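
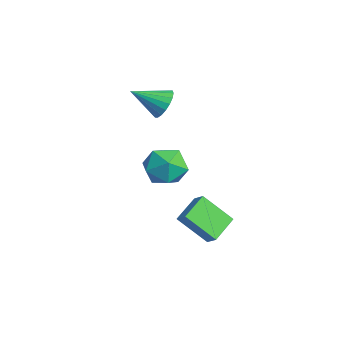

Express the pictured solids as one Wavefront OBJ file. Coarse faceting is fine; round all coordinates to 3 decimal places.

v -0.716 1.809 -2.381
v -0.106 2.045 -1.871
v -0.009 3.131 -3.837
v 0.602 3.367 -3.326
v 0.258 0.613 -2.994
v 0.869 0.849 -2.483
v 0.966 1.935 -4.449
v 1.576 2.171 -3.939
v -3.762 1.187 2.713
v -2.842 1.015 2.808
v -4.158 -0.407 3.667
v -2.93 1.241 3.149
v -3.183 1.456 3.404
v -3.55 1.618 3.521
v -3.96 1.695 3.479
v -4.329 1.671 3.285
v -4.587 1.551 2.978
v -4.681 1.359 2.618
v -4.593 1.134 2.277
v -4.34 0.918 2.023
v -3.973 0.757 1.905
v -3.564 0.68 1.947
v -3.194 0.704 2.141
v -2.936 0.824 2.448
v 0.385 0.973 1.035
v 1.595 0.787 1.235
v 0.065 -1.007 1.125
v 1.275 -1.193 1.325
v 0.578 -0.653 2.197
v 0.776 0.571 2.142
v 0.884 -0.791 0.218
v 1.082 0.433 0.163
v 1.904 -0.304 0.73
v 1.715 -0.218 1.954
v -0.055 -0.002 0.406
v -0.244 0.084 1.63
f 2 4 1
f 5 2 1
f 1 4 3
f 3 5 1
f 2 8 4
f 6 2 5
f 6 8 2
f 4 8 3
f 7 5 3
f 3 8 7
f 7 6 5
f 8 6 7
f 10 9 12
f 10 12 11
f 12 9 13
f 12 13 11
f 13 9 14
f 13 14 11
f 14 9 15
f 14 15 11
f 15 9 16
f 15 16 11
f 16 9 17
f 16 17 11
f 17 9 18
f 17 18 11
f 18 9 19
f 18 19 11
f 19 9 20
f 19 20 11
f 20 9 21
f 20 21 11
f 21 9 22
f 21 22 11
f 22 9 23
f 22 23 11
f 23 9 24
f 23 24 11
f 24 9 10
f 24 10 11
f 25 36 30
f 25 30 26
f 25 26 32
f 25 32 35
f 25 35 36
f 26 30 34
f 30 36 29
f 36 35 27
f 35 32 31
f 32 26 33
f 28 34 29
f 28 29 27
f 28 27 31
f 28 31 33
f 28 33 34
f 29 34 30
f 27 29 36
f 31 27 35
f 33 31 32
f 34 33 26



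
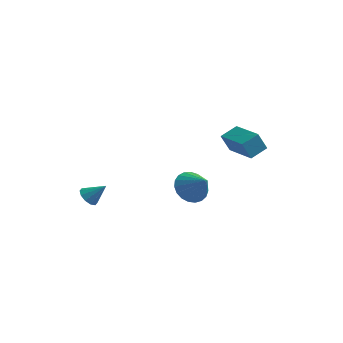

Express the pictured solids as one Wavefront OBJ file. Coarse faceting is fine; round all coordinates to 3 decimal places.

v -4.021 -0.513 -1.12
v -3.646 -0.708 -1.456
v -3.279 -0.327 -0.4
v -3.674 -0.38 -1.512
v -3.834 -0.103 -1.418
v -4.066 0.018 -1.21
v -4.28 -0.064 -0.968
v -4.396 -0.318 -0.784
v -4.368 -0.645 -0.728
v -4.207 -0.923 -0.822
v -3.976 -1.043 -1.03
v -3.761 -0.961 -1.272
v 1.053 3.607 0.393
v 0.678 3.451 1.285
v 1.564 4.307 0.729
v 1.189 4.152 1.622
v 2.331 2.508 0.738
v 1.956 2.353 1.631
v 2.842 3.209 1.075
v 2.467 3.053 1.967
v -0.111 1.717 -1.097
v 0.23 1.219 -1.709
v 0.771 1.223 -0.203
v 0.426 1.516 -1.738
v 0.529 1.849 -1.656
v 0.522 2.158 -1.477
v 0.405 2.392 -1.233
v 0.199 2.509 -0.965
v -0.061 2.489 -0.72
v -0.329 2.335 -0.54
v -0.56 2.075 -0.457
v -0.713 1.753 -0.484
v -0.762 1.425 -0.617
v -0.698 1.147 -0.833
v -0.533 0.968 -1.095
v -0.295 0.919 -1.357
v -0.025 1.007 -1.575
f 2 1 4
f 2 4 3
f 4 1 5
f 4 5 3
f 5 1 6
f 5 6 3
f 6 1 7
f 6 7 3
f 7 1 8
f 7 8 3
f 8 1 9
f 8 9 3
f 9 1 10
f 9 10 3
f 10 1 11
f 10 11 3
f 11 1 12
f 11 12 3
f 12 1 2
f 12 2 3
f 14 16 13
f 17 14 13
f 13 16 15
f 15 17 13
f 14 20 16
f 18 14 17
f 18 20 14
f 16 20 15
f 19 17 15
f 15 20 19
f 19 18 17
f 20 18 19
f 22 21 24
f 22 24 23
f 24 21 25
f 24 25 23
f 25 21 26
f 25 26 23
f 26 21 27
f 26 27 23
f 27 21 28
f 27 28 23
f 28 21 29
f 28 29 23
f 29 21 30
f 29 30 23
f 30 21 31
f 30 31 23
f 31 21 32
f 31 32 23
f 32 21 33
f 32 33 23
f 33 21 34
f 33 34 23
f 34 21 35
f 34 35 23
f 35 21 36
f 35 36 23
f 36 21 37
f 36 37 23
f 37 21 22
f 37 22 23



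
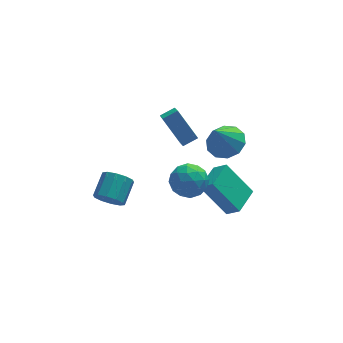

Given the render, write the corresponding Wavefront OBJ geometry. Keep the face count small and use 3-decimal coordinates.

v -1.513 -3.684 0.74
v -1.001 -3.077 0.117
v -0.379 -4.843 0.543
v 0.133 -4.236 -0.08
v 0.077 -4.018 0.904
v -0.624 -3.302 1.026
v -0.756 -4.618 -0.366
v -1.457 -3.902 -0.244
v -0.533 -3.654 -0.566
v -0.018 -3.284 0.219
v -1.362 -4.636 0.441
v -0.847 -4.266 1.226
v -1.356 -3.279 0.446
v -0.024 -4.641 0.214
v -0.056 -4.513 0.793
v 0.245 -4.156 0.426
v -1.135 -3.411 0.98
v -0.834 -3.054 0.614
v -0.2 -3.608 1.076
v -0.546 -4.866 0.046
v -0.245 -4.509 -0.32
v -1.625 -3.764 0.234
v -1.324 -3.407 -0.133
v -1.18 -4.312 -0.416
v -0.781 -3.261 -0.322
v -0.114 -3.942 -0.438
v -0.637 -4.167 -0.606
v -1.049 -3.746 -0.534
v -0.478 -3.043 0.139
v 0.189 -3.725 0.023
v 0.156 -3.597 0.602
v -0.256 -3.176 0.674
v -0.203 -3.383 -0.262
v -1.569 -4.195 0.637
v -0.902 -4.877 0.521
v -1.124 -4.744 -0.014
v -1.536 -4.323 0.058
v -1.266 -3.978 1.098
v -0.599 -4.659 0.982
v -0.331 -4.174 1.194
v -0.743 -3.753 1.266
v -1.177 -4.537 0.922
v 2.393 1.868 -2.817
v 3.29 1.323 -2.61
v 1.687 1.312 -1.223
v 3.361 1.933 -2.365
v 3.062 2.519 -2.294
v 2.508 2.856 -2.422
v 1.909 2.815 -2.701
v 1.496 2.413 -3.024
v 1.425 1.803 -3.269
v 1.724 1.217 -3.34
v 2.279 0.88 -3.212
v 2.877 0.921 -2.933
v -4.096 -1.052 -3.53
v -3.361 -1.319 -3.808
v -2.709 -0.256 -3.109
v -3.444 0.012 -2.83
v -3.546 -0.982 -4.148
v -2.894 0.081 -3.448
v -3.941 -0.672 -4.251
v -3.289 0.392 -3.552
v -4.396 -0.507 -4.079
v -3.744 0.557 -3.38
v -4.735 -0.55 -3.697
v -4.083 0.514 -2.998
v -4.831 -0.784 -3.251
v -4.179 0.279 -2.552
v -4.646 -1.121 -2.912
v -3.994 -0.058 -2.212
v -4.251 -1.432 -2.808
v -3.599 -0.368 -2.109
v -3.796 -1.597 -2.98
v -3.144 -0.533 -2.281
v -3.457 -1.554 -3.362
v -2.805 -0.49 -2.663
v -0.961 2.032 -0.182
v -0.987 1.088 0.44
v -0.175 2.222 0.139
v -0.201 1.278 0.761
v -0.139 1.062 -1.621
v -0.165 0.118 -0.999
v 0.647 1.252 -1.3
v 0.621 0.308 -0.678
v 1.924 -3.446 -3.182
v 0.73 -2.69 -1.509
v 1.381 -2.996 -3.773
v 0.186 -2.24 -2.1
v 2.894 -2.14 -3.08
v 1.699 -1.384 -1.407
v 2.35 -1.69 -3.671
v 1.156 -0.934 -1.998
f 1 38 17
f 38 12 41
f 17 41 6
f 38 41 17
f 1 17 13
f 17 6 18
f 13 18 2
f 17 18 13
f 1 13 22
f 13 2 23
f 22 23 8
f 13 23 22
f 1 22 34
f 22 8 37
f 34 37 11
f 22 37 34
f 1 34 38
f 34 11 42
f 38 42 12
f 34 42 38
f 2 18 29
f 18 6 32
f 29 32 10
f 18 32 29
f 6 41 19
f 41 12 40
f 19 40 5
f 41 40 19
f 12 42 39
f 42 11 35
f 39 35 3
f 42 35 39
f 11 37 36
f 37 8 24
f 36 24 7
f 37 24 36
f 8 23 28
f 23 2 25
f 28 25 9
f 23 25 28
f 4 30 16
f 30 10 31
f 16 31 5
f 30 31 16
f 4 16 14
f 16 5 15
f 14 15 3
f 16 15 14
f 4 14 21
f 14 3 20
f 21 20 7
f 14 20 21
f 4 21 26
f 21 7 27
f 26 27 9
f 21 27 26
f 4 26 30
f 26 9 33
f 30 33 10
f 26 33 30
f 5 31 19
f 31 10 32
f 19 32 6
f 31 32 19
f 3 15 39
f 15 5 40
f 39 40 12
f 15 40 39
f 7 20 36
f 20 3 35
f 36 35 11
f 20 35 36
f 9 27 28
f 27 7 24
f 28 24 8
f 27 24 28
f 10 33 29
f 33 9 25
f 29 25 2
f 33 25 29
f 44 43 46
f 44 46 45
f 46 43 47
f 46 47 45
f 47 43 48
f 47 48 45
f 48 43 49
f 48 49 45
f 49 43 50
f 49 50 45
f 50 43 51
f 50 51 45
f 51 43 52
f 51 52 45
f 52 43 53
f 52 53 45
f 53 43 54
f 53 54 45
f 54 43 44
f 54 44 45
f 56 55 59
f 56 59 57
f 57 59 60
f 57 60 58
f 59 55 61
f 59 61 60
f 60 61 62
f 60 62 58
f 61 55 63
f 61 63 62
f 62 63 64
f 62 64 58
f 63 55 65
f 63 65 64
f 64 65 66
f 64 66 58
f 65 55 67
f 65 67 66
f 66 67 68
f 66 68 58
f 67 55 69
f 67 69 68
f 68 69 70
f 68 70 58
f 69 55 71
f 69 71 70
f 70 71 72
f 70 72 58
f 71 55 73
f 71 73 72
f 72 73 74
f 72 74 58
f 73 55 75
f 73 75 74
f 74 75 76
f 74 76 58
f 75 55 56
f 75 56 76
f 76 56 57
f 76 57 58
f 78 80 77
f 81 78 77
f 77 80 79
f 79 81 77
f 78 84 80
f 82 78 81
f 82 84 78
f 80 84 79
f 83 81 79
f 79 84 83
f 83 82 81
f 84 82 83
f 86 88 85
f 89 86 85
f 85 88 87
f 87 89 85
f 86 92 88
f 90 86 89
f 90 92 86
f 88 92 87
f 91 89 87
f 87 92 91
f 91 90 89
f 92 90 91



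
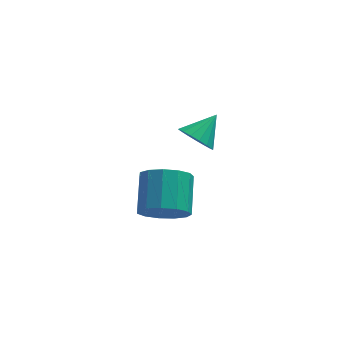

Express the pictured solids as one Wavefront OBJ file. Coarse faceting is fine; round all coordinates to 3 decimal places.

v -2.612 -0.389 -3.719
v -1.946 -0.168 -4.124
v -1.862 0.97 -3.366
v -2.528 0.749 -2.961
v -2.299 0.009 -4.351
v -2.216 1.147 -3.593
v -2.752 0.06 -4.378
v -2.668 1.198 -3.62
v -3.16 -0.031 -4.196
v -3.077 1.107 -3.438
v -3.394 -0.236 -3.862
v -3.311 0.902 -3.104
v -3.38 -0.49 -3.483
v -3.297 0.648 -2.725
v -3.122 -0.712 -3.179
v -3.038 0.427 -2.421
v -2.702 -0.831 -3.046
v -2.618 0.307 -2.288
v -2.253 -0.81 -3.127
v -2.17 0.329 -2.369
v -1.918 -0.655 -3.396
v -1.835 0.483 -2.638
v -1.804 -0.416 -3.767
v -1.72 0.722 -3.009
v -1.715 -0.582 -0.144
v -1.296 -0.558 -0.587
v -1.105 -0.018 0.464
v -1.463 -0.324 -0.636
v -1.688 -0.149 -0.573
v -1.92 -0.073 -0.411
v -2.104 -0.114 -0.188
v -2.199 -0.262 0.044
v -2.183 -0.484 0.234
v -2.06 -0.728 0.337
v -1.858 -0.938 0.33
v -1.624 -1.067 0.214
v -1.41 -1.085 0.016
v -1.266 -0.988 -0.219
v -1.225 -0.797 -0.436
f 2 1 5
f 2 5 3
f 3 5 6
f 3 6 4
f 5 1 7
f 5 7 6
f 6 7 8
f 6 8 4
f 7 1 9
f 7 9 8
f 8 9 10
f 8 10 4
f 9 1 11
f 9 11 10
f 10 11 12
f 10 12 4
f 11 1 13
f 11 13 12
f 12 13 14
f 12 14 4
f 13 1 15
f 13 15 14
f 14 15 16
f 14 16 4
f 15 1 17
f 15 17 16
f 16 17 18
f 16 18 4
f 17 1 19
f 17 19 18
f 18 19 20
f 18 20 4
f 19 1 21
f 19 21 20
f 20 21 22
f 20 22 4
f 21 1 23
f 21 23 22
f 22 23 24
f 22 24 4
f 23 1 2
f 23 2 24
f 24 2 3
f 24 3 4
f 26 25 28
f 26 28 27
f 28 25 29
f 28 29 27
f 29 25 30
f 29 30 27
f 30 25 31
f 30 31 27
f 31 25 32
f 31 32 27
f 32 25 33
f 32 33 27
f 33 25 34
f 33 34 27
f 34 25 35
f 34 35 27
f 35 25 36
f 35 36 27
f 36 25 37
f 36 37 27
f 37 25 38
f 37 38 27
f 38 25 39
f 38 39 27
f 39 25 26
f 39 26 27



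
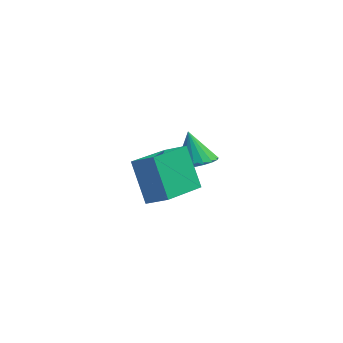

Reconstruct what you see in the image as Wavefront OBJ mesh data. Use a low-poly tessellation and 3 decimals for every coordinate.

v -3.553 -4.947 2.429
v -4.147 -3.763 3.82
v -4.403 -4.613 1.781
v -4.998 -3.429 3.172
v -2.362 -3.431 1.648
v -2.957 -2.247 3.039
v -3.213 -3.097 1
v -3.807 -1.913 2.391
v -2.615 0.703 -1.077
v -2.166 1.407 -1.412
v -3.005 1.537 0.157
v -2.534 1.457 -1.562
v -2.918 1.357 -1.615
v -3.243 1.128 -1.563
v -3.442 0.814 -1.414
v -3.479 0.479 -1.198
v -3.344 0.188 -0.959
v -3.065 -0.002 -0.742
v -2.696 -0.052 -0.593
v -2.312 0.048 -0.539
v -1.988 0.277 -0.592
v -1.788 0.591 -0.74
v -1.752 0.926 -0.956
v -1.887 1.218 -1.196
f 2 4 1
f 5 2 1
f 1 4 3
f 3 5 1
f 2 8 4
f 6 2 5
f 6 8 2
f 4 8 3
f 7 5 3
f 3 8 7
f 7 6 5
f 8 6 7
f 10 9 12
f 10 12 11
f 12 9 13
f 12 13 11
f 13 9 14
f 13 14 11
f 14 9 15
f 14 15 11
f 15 9 16
f 15 16 11
f 16 9 17
f 16 17 11
f 17 9 18
f 17 18 11
f 18 9 19
f 18 19 11
f 19 9 20
f 19 20 11
f 20 9 21
f 20 21 11
f 21 9 22
f 21 22 11
f 22 9 23
f 22 23 11
f 23 9 24
f 23 24 11
f 24 9 10
f 24 10 11



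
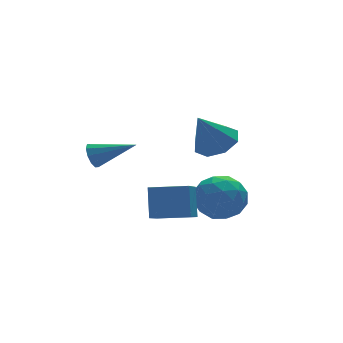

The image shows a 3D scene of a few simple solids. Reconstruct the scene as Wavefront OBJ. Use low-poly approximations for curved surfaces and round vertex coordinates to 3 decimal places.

v 0.377 0.481 2.212
v 1.088 1.094 2.661
v -0.537 0.359 3.828
v 0.482 1.507 2.35
v -0.184 1.318 1.958
v -0.522 0.64 1.715
v -0.333 -0.132 1.764
v 0.272 -0.544 2.075
v 0.939 -0.356 2.467
v 1.277 0.322 2.71
v 0.617 1.676 -1.59
v 1.658 1.128 -1.23
v -0.398 0.012 -1.19
v 0.643 -0.536 -0.83
v 0.162 0.374 -0.156
v 0.79 1.402 -0.403
v 0.47 -0.262 -2.017
v 1.098 0.766 -2.264
v 1.567 -0.07 -1.494
v 1.377 0.323 -0.344
v -0.117 0.817 -2.076
v -0.307 1.21 -0.926
v 1.227 1.548 -1.445
v 0.033 -0.408 -0.975
v -0.25 0.127 -0.578
v 0.362 -0.196 -0.367
v 0.716 1.71 -0.959
v 1.328 1.387 -0.748
v 0.449 0.944 -0.116
v -0.068 -0.247 -1.672
v 0.544 -0.57 -1.461
v 0.898 1.336 -2.053
v 1.51 1.013 -1.842
v 0.811 0.196 -2.304
v 1.785 0.522 -1.389
v 1.188 -0.457 -1.153
v 1.087 -0.296 -1.851
v 1.456 0.309 -1.996
v 1.673 0.753 -0.713
v 1.076 -0.226 -0.477
v 0.794 0.309 -0.081
v 1.163 0.914 -0.227
v 1.62 0.048 -0.868
v 0.184 1.366 -1.943
v -0.413 0.387 -1.707
v 0.097 0.226 -2.193
v 0.466 0.831 -2.339
v 0.072 1.597 -1.267
v -0.525 0.618 -1.031
v -0.196 0.831 -0.424
v 0.173 1.436 -0.569
v -0.36 1.092 -1.552
v -3.667 3.985 0.599
v -3.316 4.118 0.044
v -2.093 3.015 1.361
v -3.254 4.428 0.311
v -3.35 4.569 0.689
v -3.567 4.487 1.032
v -3.822 4.213 1.209
v -4.018 3.852 1.153
v -4.079 3.542 0.886
v -3.983 3.402 0.508
v -3.766 3.484 0.166
v -3.511 3.758 -0.012
v -2.655 -0.278 -1.223
v -3.517 -1.454 -0.368
v -2.378 0.469 0.083
v -3.241 -0.707 0.938
v -1.259 -1.153 -1.018
v -2.122 -2.329 -0.163
v -0.983 -0.406 0.288
v -1.845 -1.582 1.143
f 2 1 4
f 2 4 3
f 4 1 5
f 4 5 3
f 5 1 6
f 5 6 3
f 6 1 7
f 6 7 3
f 7 1 8
f 7 8 3
f 8 1 9
f 8 9 3
f 9 1 10
f 9 10 3
f 10 1 2
f 10 2 3
f 11 48 27
f 48 22 51
f 27 51 16
f 48 51 27
f 11 27 23
f 27 16 28
f 23 28 12
f 27 28 23
f 11 23 32
f 23 12 33
f 32 33 18
f 23 33 32
f 11 32 44
f 32 18 47
f 44 47 21
f 32 47 44
f 11 44 48
f 44 21 52
f 48 52 22
f 44 52 48
f 12 28 39
f 28 16 42
f 39 42 20
f 28 42 39
f 16 51 29
f 51 22 50
f 29 50 15
f 51 50 29
f 22 52 49
f 52 21 45
f 49 45 13
f 52 45 49
f 21 47 46
f 47 18 34
f 46 34 17
f 47 34 46
f 18 33 38
f 33 12 35
f 38 35 19
f 33 35 38
f 14 40 26
f 40 20 41
f 26 41 15
f 40 41 26
f 14 26 24
f 26 15 25
f 24 25 13
f 26 25 24
f 14 24 31
f 24 13 30
f 31 30 17
f 24 30 31
f 14 31 36
f 31 17 37
f 36 37 19
f 31 37 36
f 14 36 40
f 36 19 43
f 40 43 20
f 36 43 40
f 15 41 29
f 41 20 42
f 29 42 16
f 41 42 29
f 13 25 49
f 25 15 50
f 49 50 22
f 25 50 49
f 17 30 46
f 30 13 45
f 46 45 21
f 30 45 46
f 19 37 38
f 37 17 34
f 38 34 18
f 37 34 38
f 20 43 39
f 43 19 35
f 39 35 12
f 43 35 39
f 54 53 56
f 54 56 55
f 56 53 57
f 56 57 55
f 57 53 58
f 57 58 55
f 58 53 59
f 58 59 55
f 59 53 60
f 59 60 55
f 60 53 61
f 60 61 55
f 61 53 62
f 61 62 55
f 62 53 63
f 62 63 55
f 63 53 64
f 63 64 55
f 64 53 54
f 64 54 55
f 66 68 65
f 69 66 65
f 65 68 67
f 67 69 65
f 66 72 68
f 70 66 69
f 70 72 66
f 68 72 67
f 71 69 67
f 67 72 71
f 71 70 69
f 72 70 71



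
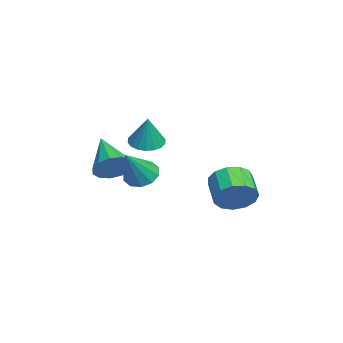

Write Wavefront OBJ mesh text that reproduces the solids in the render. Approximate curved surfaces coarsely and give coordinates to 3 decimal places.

v -1.152 3.816 -2.277
v -0.71 3.145 -1.649
v -1.966 2.894 -1.034
v -2.408 3.564 -1.663
v -0.684 3.655 -1.386
v -1.939 3.404 -0.771
v -0.806 4.217 -1.406
v -2.061 3.965 -0.791
v -1.038 4.651 -1.702
v -2.293 4.399 -1.088
v -1.307 4.819 -2.182
v -2.562 4.568 -1.567
v -1.526 4.67 -2.691
v -2.781 4.418 -2.077
v -1.627 4.249 -3.069
v -2.882 3.997 -2.455
v -1.577 3.69 -3.196
v -2.832 3.439 -2.582
v -1.392 3.172 -3.031
v -2.648 2.92 -2.416
v -1.132 2.858 -2.627
v -2.387 2.606 -2.012
v -0.877 2.848 -2.111
v -2.132 2.596 -1.497
v 0.444 -0.24 -0.209
v 1.116 -0.21 -0.696
v 1.616 -0.86 1.369
v 1.061 0.249 -0.474
v 0.77 0.522 -0.151
v 0.355 0.503 0.15
v -0.026 0.201 0.314
v -0.227 -0.269 0.278
v -0.172 -0.729 0.057
v 0.119 -1.001 -0.266
v 0.534 -0.983 -0.567
v 0.915 -0.681 -0.731
v -1.003 -1.513 -0.452
v -0.478 -2.092 0.071
v -2.757 -2.127 0.632
v -0.485 -1.627 0.324
v -0.656 -1.126 0.331
v -0.937 -0.748 0.09
v -1.24 -0.612 -0.324
v -1.467 -0.763 -0.777
v -1.548 -1.152 -1.128
v -1.455 -1.656 -1.263
v -1.219 -2.114 -1.141
v -0.915 -2.382 -0.8
v -0.639 -2.373 -0.348
v -0.848 -0.047 1.23
v -0.371 0.588 1.025
v -0.292 0.027 2.75
v -0.681 0.749 1.13
v -1.024 0.753 1.255
v -1.332 0.598 1.375
v -1.544 0.316 1.466
v -1.618 -0.039 1.511
v -1.54 -0.395 1.5
v -1.324 -0.682 1.435
v -1.014 -0.844 1.33
v -0.671 -0.848 1.205
v -0.364 -0.693 1.085
v -0.151 -0.411 0.994
v -0.077 -0.056 0.949
v -0.156 0.3 0.96
f 2 1 5
f 2 5 3
f 3 5 6
f 3 6 4
f 5 1 7
f 5 7 6
f 6 7 8
f 6 8 4
f 7 1 9
f 7 9 8
f 8 9 10
f 8 10 4
f 9 1 11
f 9 11 10
f 10 11 12
f 10 12 4
f 11 1 13
f 11 13 12
f 12 13 14
f 12 14 4
f 13 1 15
f 13 15 14
f 14 15 16
f 14 16 4
f 15 1 17
f 15 17 16
f 16 17 18
f 16 18 4
f 17 1 19
f 17 19 18
f 18 19 20
f 18 20 4
f 19 1 21
f 19 21 20
f 20 21 22
f 20 22 4
f 21 1 23
f 21 23 22
f 22 23 24
f 22 24 4
f 23 1 2
f 23 2 24
f 24 2 3
f 24 3 4
f 26 25 28
f 26 28 27
f 28 25 29
f 28 29 27
f 29 25 30
f 29 30 27
f 30 25 31
f 30 31 27
f 31 25 32
f 31 32 27
f 32 25 33
f 32 33 27
f 33 25 34
f 33 34 27
f 34 25 35
f 34 35 27
f 35 25 36
f 35 36 27
f 36 25 26
f 36 26 27
f 38 37 40
f 38 40 39
f 40 37 41
f 40 41 39
f 41 37 42
f 41 42 39
f 42 37 43
f 42 43 39
f 43 37 44
f 43 44 39
f 44 37 45
f 44 45 39
f 45 37 46
f 45 46 39
f 46 37 47
f 46 47 39
f 47 37 48
f 47 48 39
f 48 37 49
f 48 49 39
f 49 37 38
f 49 38 39
f 51 50 53
f 51 53 52
f 53 50 54
f 53 54 52
f 54 50 55
f 54 55 52
f 55 50 56
f 55 56 52
f 56 50 57
f 56 57 52
f 57 50 58
f 57 58 52
f 58 50 59
f 58 59 52
f 59 50 60
f 59 60 52
f 60 50 61
f 60 61 52
f 61 50 62
f 61 62 52
f 62 50 63
f 62 63 52
f 63 50 64
f 63 64 52
f 64 50 65
f 64 65 52
f 65 50 51
f 65 51 52



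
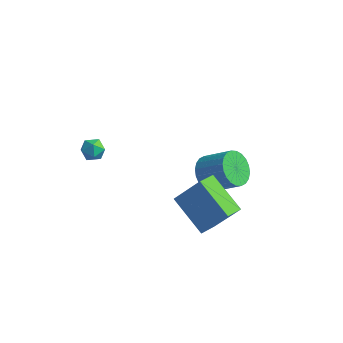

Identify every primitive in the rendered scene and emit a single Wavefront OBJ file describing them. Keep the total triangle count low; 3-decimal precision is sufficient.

v 0.361 2.99 -1.633
v 0.891 2.487 -2.271
v 2.229 2.646 -1.284
v 1.699 3.15 -0.647
v 0.941 2.84 -2.396
v 2.279 2.999 -1.409
v 0.903 3.217 -2.405
v 2.241 3.376 -1.418
v 0.783 3.559 -2.297
v 2.121 3.718 -1.31
v 0.598 3.814 -2.087
v 1.936 3.973 -1.101
v 0.377 3.944 -1.809
v 1.715 4.103 -0.822
v 0.154 3.929 -1.504
v 1.492 4.088 -0.517
v -0.038 3.771 -1.218
v 1.3 3.93 -0.232
v -0.169 3.494 -0.996
v 1.169 3.653 -0.009
v -0.219 3.141 -0.871
v 1.119 3.3 0.116
v -0.181 2.764 -0.862
v 1.157 2.923 0.125
v -0.061 2.422 -0.97
v 1.277 2.581 0.017
v 0.124 2.167 -1.179
v 1.462 2.326 -0.193
v 0.345 2.037 -1.458
v 1.683 2.196 -0.471
v 0.568 2.052 -1.763
v 1.906 2.211 -0.776
v 0.76 2.21 -2.048
v 2.098 2.369 -1.062
v 1.942 -0.664 -1.921
v 0.171 -0.013 -0.829
v 2.082 0.323 -2.282
v 0.311 0.973 -1.19
v 3.049 -0.253 -0.37
v 1.278 0.397 0.722
v 3.189 0.733 -0.731
v 1.418 1.384 0.361
v -4.295 0.278 0.955
v -3.658 0.312 0.822
v -4.182 -0.732 1.238
v -3.545 -0.698 1.105
v -3.789 -0.372 1.614
v -3.859 0.252 1.439
v -3.981 -0.672 0.621
v -4.051 -0.048 0.446
v -3.464 -0.275 0.615
v -3.345 -0.09 1.229
v -4.495 -0.33 0.831
v -4.376 -0.145 1.445
f 2 1 5
f 2 5 3
f 3 5 6
f 3 6 4
f 5 1 7
f 5 7 6
f 6 7 8
f 6 8 4
f 7 1 9
f 7 9 8
f 8 9 10
f 8 10 4
f 9 1 11
f 9 11 10
f 10 11 12
f 10 12 4
f 11 1 13
f 11 13 12
f 12 13 14
f 12 14 4
f 13 1 15
f 13 15 14
f 14 15 16
f 14 16 4
f 15 1 17
f 15 17 16
f 16 17 18
f 16 18 4
f 17 1 19
f 17 19 18
f 18 19 20
f 18 20 4
f 19 1 21
f 19 21 20
f 20 21 22
f 20 22 4
f 21 1 23
f 21 23 22
f 22 23 24
f 22 24 4
f 23 1 25
f 23 25 24
f 24 25 26
f 24 26 4
f 25 1 27
f 25 27 26
f 26 27 28
f 26 28 4
f 27 1 29
f 27 29 28
f 28 29 30
f 28 30 4
f 29 1 31
f 29 31 30
f 30 31 32
f 30 32 4
f 31 1 33
f 31 33 32
f 32 33 34
f 32 34 4
f 33 1 2
f 33 2 34
f 34 2 3
f 34 3 4
f 36 38 35
f 39 36 35
f 35 38 37
f 37 39 35
f 36 42 38
f 40 36 39
f 40 42 36
f 38 42 37
f 41 39 37
f 37 42 41
f 41 40 39
f 42 40 41
f 43 54 48
f 43 48 44
f 43 44 50
f 43 50 53
f 43 53 54
f 44 48 52
f 48 54 47
f 54 53 45
f 53 50 49
f 50 44 51
f 46 52 47
f 46 47 45
f 46 45 49
f 46 49 51
f 46 51 52
f 47 52 48
f 45 47 54
f 49 45 53
f 51 49 50
f 52 51 44



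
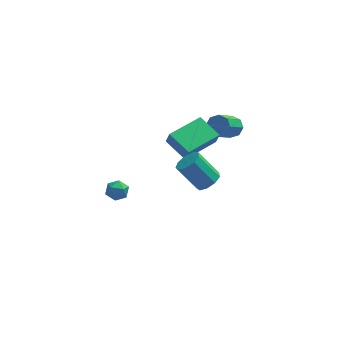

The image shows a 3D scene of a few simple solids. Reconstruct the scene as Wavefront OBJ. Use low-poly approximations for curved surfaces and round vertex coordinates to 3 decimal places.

v 0.492 -3.268 2.417
v 1.038 -3.386 2.871
v 0.034 -3.011 4.177
v -0.512 -2.892 3.723
v 1.034 -2.914 2.732
v 0.03 -2.538 4.038
v 0.777 -2.607 2.446
v -0.228 -2.232 3.752
v 0.386 -2.609 2.146
v -0.618 -2.234 3.452
v 0.045 -2.919 1.973
v -0.959 -2.544 3.279
v -0.087 -3.393 2.008
v -1.091 -3.017 3.314
v 0.052 -3.808 2.234
v -0.952 -3.432 3.54
v 0.397 -3.97 2.546
v -0.607 -3.594 3.852
v 0.787 -3.803 2.797
v -0.217 -3.428 4.104
v 2.092 4.062 -0.104
v 2.475 3.559 -0.353
v 1.691 2.354 0.875
v 1.308 2.858 1.124
v 2.706 3.809 0.04
v 1.923 2.605 1.268
v 2.578 4.208 0.349
v 1.794 3.004 1.577
v 2.164 4.521 0.393
v 1.381 3.317 1.62
v 1.709 4.566 0.145
v 0.925 3.361 1.373
v 1.477 4.315 -0.248
v 0.694 3.111 0.98
v 1.606 3.916 -0.557
v 0.822 2.712 0.671
v 2.019 3.603 -0.6
v 1.236 2.399 0.627
v -4.322 2.209 -3.713
v -3.869 2.499 -3.274
v -4.111 1.201 -3.266
v -3.658 1.491 -2.827
v -4.336 1.618 -2.759
v -4.467 2.241 -3.035
v -3.513 1.459 -3.505
v -3.644 2.082 -3.781
v -3.369 2.035 -3.146
v -3.878 2.133 -2.685
v -4.102 1.567 -3.855
v -4.611 1.665 -3.394
v -0.47 0.909 0.198
v -0.293 0.679 0.986
v -1.42 1.986 0.725
v -1.243 1.756 1.514
v 1.183 2.344 0.246
v 1.36 2.114 1.035
v 0.233 3.421 0.774
v 0.41 3.191 1.562
f 2 1 5
f 2 5 3
f 3 5 6
f 3 6 4
f 5 1 7
f 5 7 6
f 6 7 8
f 6 8 4
f 7 1 9
f 7 9 8
f 8 9 10
f 8 10 4
f 9 1 11
f 9 11 10
f 10 11 12
f 10 12 4
f 11 1 13
f 11 13 12
f 12 13 14
f 12 14 4
f 13 1 15
f 13 15 14
f 14 15 16
f 14 16 4
f 15 1 17
f 15 17 16
f 16 17 18
f 16 18 4
f 17 1 19
f 17 19 18
f 18 19 20
f 18 20 4
f 19 1 2
f 19 2 20
f 20 2 3
f 20 3 4
f 22 21 25
f 22 25 23
f 23 25 26
f 23 26 24
f 25 21 27
f 25 27 26
f 26 27 28
f 26 28 24
f 27 21 29
f 27 29 28
f 28 29 30
f 28 30 24
f 29 21 31
f 29 31 30
f 30 31 32
f 30 32 24
f 31 21 33
f 31 33 32
f 32 33 34
f 32 34 24
f 33 21 35
f 33 35 34
f 34 35 36
f 34 36 24
f 35 21 37
f 35 37 36
f 36 37 38
f 36 38 24
f 37 21 22
f 37 22 38
f 38 22 23
f 38 23 24
f 39 50 44
f 39 44 40
f 39 40 46
f 39 46 49
f 39 49 50
f 40 44 48
f 44 50 43
f 50 49 41
f 49 46 45
f 46 40 47
f 42 48 43
f 42 43 41
f 42 41 45
f 42 45 47
f 42 47 48
f 43 48 44
f 41 43 50
f 45 41 49
f 47 45 46
f 48 47 40
f 52 54 51
f 55 52 51
f 51 54 53
f 53 55 51
f 52 58 54
f 56 52 55
f 56 58 52
f 54 58 53
f 57 55 53
f 53 58 57
f 57 56 55
f 58 56 57



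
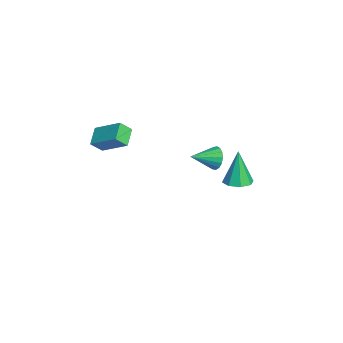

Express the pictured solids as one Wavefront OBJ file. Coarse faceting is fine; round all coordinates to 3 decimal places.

v -3.105 -4.249 0.016
v -2.907 -4.859 0.662
v -4.072 -3.958 0.586
v -3.874 -4.567 1.233
v -2.206 -3.013 0.907
v -2.008 -3.622 1.554
v -3.173 -2.721 1.478
v -2.975 -3.331 2.124
v -3.016 2.706 -2.719
v -2.477 3.319 -2.637
v -3.384 2.754 -0.641
v -3.06 3.524 -2.746
v -3.617 3.25 -2.838
v -3.822 2.657 -2.86
v -3.554 2.092 -2.8
v -2.971 1.887 -2.691
v -2.414 2.161 -2.599
v -2.21 2.754 -2.577
v 1.395 1.04 2.141
v 1.671 1.329 2.728
v 1.785 -0.22 2.579
v 1.35 1.26 2.815
v 1.039 1.14 2.747
v 0.81 0.998 2.541
v 0.715 0.865 2.243
v 0.775 0.772 1.921
v 0.978 0.741 1.651
v 1.276 0.778 1.492
v 1.602 0.875 1.482
v 1.88 1.01 1.623
v 2.047 1.152 1.883
v 2.065 1.268 2.202
v 1.929 1.332 2.507
f 2 4 1
f 5 2 1
f 1 4 3
f 3 5 1
f 2 8 4
f 6 2 5
f 6 8 2
f 4 8 3
f 7 5 3
f 3 8 7
f 7 6 5
f 8 6 7
f 10 9 12
f 10 12 11
f 12 9 13
f 12 13 11
f 13 9 14
f 13 14 11
f 14 9 15
f 14 15 11
f 15 9 16
f 15 16 11
f 16 9 17
f 16 17 11
f 17 9 18
f 17 18 11
f 18 9 10
f 18 10 11
f 20 19 22
f 20 22 21
f 22 19 23
f 22 23 21
f 23 19 24
f 23 24 21
f 24 19 25
f 24 25 21
f 25 19 26
f 25 26 21
f 26 19 27
f 26 27 21
f 27 19 28
f 27 28 21
f 28 19 29
f 28 29 21
f 29 19 30
f 29 30 21
f 30 19 31
f 30 31 21
f 31 19 32
f 31 32 21
f 32 19 33
f 32 33 21
f 33 19 20
f 33 20 21



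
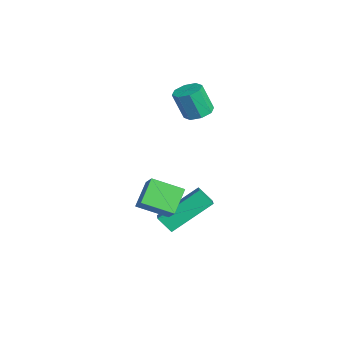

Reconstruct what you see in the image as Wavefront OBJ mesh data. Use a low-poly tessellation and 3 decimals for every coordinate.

v 0.76 -0.186 -3.431
v 1.549 -0.364 -3.061
v 0.576 1.592 -2.184
v 1.365 1.414 -1.814
v 1.155 0.286 -4.046
v 1.944 0.108 -3.676
v 0.971 2.064 -2.799
v 1.76 1.886 -2.429
v -1.168 2.084 1.131
v -0.679 2.472 1.345
v -0.883 2.024 2.623
v -1.372 1.636 2.409
v -1.128 2.704 1.354
v -1.332 2.256 2.633
v -1.6 2.572 1.233
v -1.804 2.125 2.511
v -1.819 2.154 1.052
v -2.023 1.707 2.33
v -1.657 1.696 0.917
v -1.861 1.248 2.195
v -1.208 1.464 0.907
v -1.412 1.016 2.186
v -0.736 1.595 1.029
v -0.94 1.148 2.307
v -0.517 2.013 1.21
v -0.721 1.566 2.488
v 2.368 -1.464 -1.59
v 1.567 -0.833 -0.816
v 2.789 -0.232 -2.158
v 1.988 0.398 -1.384
v 3.032 -1.398 -0.956
v 2.231 -0.768 -0.182
v 3.453 -0.167 -1.524
v 2.652 0.464 -0.75
f 2 4 1
f 5 2 1
f 1 4 3
f 3 5 1
f 2 8 4
f 6 2 5
f 6 8 2
f 4 8 3
f 7 5 3
f 3 8 7
f 7 6 5
f 8 6 7
f 10 9 13
f 10 13 11
f 11 13 14
f 11 14 12
f 13 9 15
f 13 15 14
f 14 15 16
f 14 16 12
f 15 9 17
f 15 17 16
f 16 17 18
f 16 18 12
f 17 9 19
f 17 19 18
f 18 19 20
f 18 20 12
f 19 9 21
f 19 21 20
f 20 21 22
f 20 22 12
f 21 9 23
f 21 23 22
f 22 23 24
f 22 24 12
f 23 9 25
f 23 25 24
f 24 25 26
f 24 26 12
f 25 9 10
f 25 10 26
f 26 10 11
f 26 11 12
f 28 30 27
f 31 28 27
f 27 30 29
f 29 31 27
f 28 34 30
f 32 28 31
f 32 34 28
f 30 34 29
f 33 31 29
f 29 34 33
f 33 32 31
f 34 32 33



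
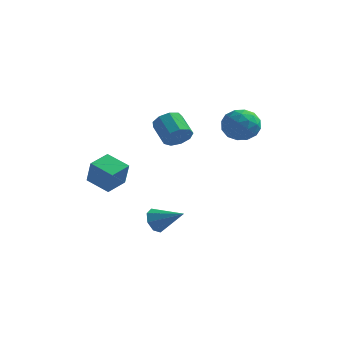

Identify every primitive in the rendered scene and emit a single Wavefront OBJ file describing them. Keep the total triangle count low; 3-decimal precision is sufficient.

v -3.149 -3.443 0.407
v -2.69 -3.903 1.912
v -2.736 -2.123 0.684
v -2.277 -2.583 2.19
v -1.723 -3.777 -0.13
v -1.264 -4.237 1.376
v -1.31 -2.457 0.148
v -0.851 -2.917 1.653
v -0.096 -1.004 -3.19
v 0.269 -0.569 -3.862
v 1.616 -1.116 -2.33
v 0.052 -0.157 -3.376
v -0.252 -0.24 -2.781
v -0.465 -0.771 -2.426
v -0.462 -1.438 -2.518
v -0.245 -1.851 -3.004
v 0.059 -1.767 -3.599
v 0.272 -1.236 -3.955
v 1.221 -0.982 3.388
v 1.844 -0.873 4.029
v 0.842 0.011 4.853
v 0.219 -0.098 4.212
v 1.893 -0.426 3.609
v 0.891 0.458 4.433
v 1.628 -0.239 3.085
v 0.626 0.646 3.909
v 1.173 -0.399 2.704
v 0.171 0.485 3.528
v 0.74 -0.833 2.642
v -0.262 0.051 3.466
v 0.532 -1.336 2.93
v -0.47 -0.452 3.754
v 0.647 -1.674 3.432
v -0.355 -0.789 4.256
v 1.03 -1.688 3.913
v 0.028 -0.804 4.737
v 1.503 -1.372 4.149
v 0.501 -0.487 4.973
v 1.929 3.826 3.048
v 2.374 4.593 2.211
v 3.766 3.307 3.549
v 4.211 4.074 2.712
v 3.658 4.512 3.707
v 2.523 4.832 3.397
v 3.617 3.068 2.363
v 2.482 3.388 2.053
v 3.417 4.124 1.787
v 3.443 5.017 2.618
v 2.697 2.883 3.142
v 2.723 3.776 3.973
v 1.99 4.255 2.585
v 4.15 3.645 3.175
v 3.825 3.903 3.76
v 4.086 4.353 3.267
v 2.078 4.396 3.283
v 2.339 4.846 2.79
v 3.094 4.799 3.67
v 3.801 3.054 2.97
v 4.062 3.504 2.477
v 2.054 3.547 2.493
v 2.315 3.997 2
v 3.046 3.101 2.09
v 2.865 4.43 1.844
v 3.945 4.125 2.139
v 3.596 3.534 1.934
v 2.929 3.722 1.751
v 2.88 4.955 2.332
v 3.96 4.65 2.627
v 3.635 4.907 3.212
v 2.967 5.096 3.03
v 3.493 4.679 2.083
v 2.18 3.25 3.133
v 3.26 2.945 3.428
v 3.173 2.804 2.73
v 2.505 2.993 2.548
v 2.195 3.775 3.621
v 3.275 3.47 3.916
v 3.211 4.178 4.009
v 2.544 4.366 3.826
v 2.647 3.221 3.677
f 2 4 1
f 5 2 1
f 1 4 3
f 3 5 1
f 2 8 4
f 6 2 5
f 6 8 2
f 4 8 3
f 7 5 3
f 3 8 7
f 7 6 5
f 8 6 7
f 10 9 12
f 10 12 11
f 12 9 13
f 12 13 11
f 13 9 14
f 13 14 11
f 14 9 15
f 14 15 11
f 15 9 16
f 15 16 11
f 16 9 17
f 16 17 11
f 17 9 18
f 17 18 11
f 18 9 10
f 18 10 11
f 20 19 23
f 20 23 21
f 21 23 24
f 21 24 22
f 23 19 25
f 23 25 24
f 24 25 26
f 24 26 22
f 25 19 27
f 25 27 26
f 26 27 28
f 26 28 22
f 27 19 29
f 27 29 28
f 28 29 30
f 28 30 22
f 29 19 31
f 29 31 30
f 30 31 32
f 30 32 22
f 31 19 33
f 31 33 32
f 32 33 34
f 32 34 22
f 33 19 35
f 33 35 34
f 34 35 36
f 34 36 22
f 35 19 37
f 35 37 36
f 36 37 38
f 36 38 22
f 37 19 20
f 37 20 38
f 38 20 21
f 38 21 22
f 39 76 55
f 76 50 79
f 55 79 44
f 76 79 55
f 39 55 51
f 55 44 56
f 51 56 40
f 55 56 51
f 39 51 60
f 51 40 61
f 60 61 46
f 51 61 60
f 39 60 72
f 60 46 75
f 72 75 49
f 60 75 72
f 39 72 76
f 72 49 80
f 76 80 50
f 72 80 76
f 40 56 67
f 56 44 70
f 67 70 48
f 56 70 67
f 44 79 57
f 79 50 78
f 57 78 43
f 79 78 57
f 50 80 77
f 80 49 73
f 77 73 41
f 80 73 77
f 49 75 74
f 75 46 62
f 74 62 45
f 75 62 74
f 46 61 66
f 61 40 63
f 66 63 47
f 61 63 66
f 42 68 54
f 68 48 69
f 54 69 43
f 68 69 54
f 42 54 52
f 54 43 53
f 52 53 41
f 54 53 52
f 42 52 59
f 52 41 58
f 59 58 45
f 52 58 59
f 42 59 64
f 59 45 65
f 64 65 47
f 59 65 64
f 42 64 68
f 64 47 71
f 68 71 48
f 64 71 68
f 43 69 57
f 69 48 70
f 57 70 44
f 69 70 57
f 41 53 77
f 53 43 78
f 77 78 50
f 53 78 77
f 45 58 74
f 58 41 73
f 74 73 49
f 58 73 74
f 47 65 66
f 65 45 62
f 66 62 46
f 65 62 66
f 48 71 67
f 71 47 63
f 67 63 40
f 71 63 67



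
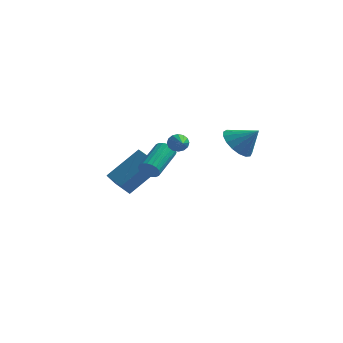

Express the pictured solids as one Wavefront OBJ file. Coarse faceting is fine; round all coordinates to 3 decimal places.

v 2.47 -0.877 -0.019
v 2.999 -1.424 -0.588
v 3.45 -0.863 0.879
v 3.107 -1 -0.713
v 3.069 -0.548 -0.679
v 2.894 -0.172 -0.494
v 2.621 0.043 -0.2
v 2.314 0.047 0.136
v 2.042 -0.161 0.435
v 1.869 -0.533 0.631
v 1.833 -0.984 0.678
v 1.943 -1.41 0.565
v 2.173 -1.715 0.318
v 2.472 -1.827 -0.006
v 2.77 -1.722 -0.333
v -1.4 -1.937 -1.772
v -1.188 -2.173 -1.322
v -0.908 -0.538 -0.598
v -1.12 -0.303 -1.048
v -0.992 -2.143 -1.466
v -0.712 -0.508 -0.742
v -0.877 -2.072 -1.67
v -0.596 -0.438 -0.946
v -0.865 -1.975 -1.894
v -0.585 -0.34 -1.17
v -0.96 -1.87 -2.094
v -0.679 -0.235 -1.37
v -1.141 -1.779 -2.231
v -0.861 -0.144 -1.506
v -1.374 -1.719 -2.276
v -1.094 -0.084 -1.552
v -1.612 -1.702 -2.222
v -1.332 -0.067 -1.498
v -1.808 -1.732 -2.078
v -1.528 -0.097 -1.354
v -1.924 -1.802 -1.874
v -1.643 -0.168 -1.15
v -1.935 -1.9 -1.65
v -1.655 -0.265 -0.926
v -1.841 -2.005 -1.45
v -1.56 -0.37 -0.726
v -1.659 -2.096 -1.314
v -1.379 -0.461 -0.589
v -1.426 -2.156 -1.268
v -1.146 -0.521 -0.544
v -3.41 1.243 -4.831
v -3.372 -0.113 -3.757
v -4.25 1.576 -4.38
v -4.212 0.221 -3.306
v -2.188 2.399 -3.414
v -2.15 1.044 -2.34
v -3.028 2.733 -2.963
v -2.99 1.377 -1.889
v 0.333 -3.094 0.591
v 0.51 -2.861 0.996
v 1.047 -4.746 1.229
v 0.272 -2.938 1.062
v 0.051 -3.057 1.001
v -0.095 -3.186 0.831
v -0.127 -3.29 0.596
v -0.035 -3.342 0.36
v 0.156 -3.327 0.185
v 0.394 -3.25 0.119
v 0.616 -3.131 0.18
v 0.762 -3.002 0.35
v 0.793 -2.897 0.585
v 0.701 -2.846 0.821
f 2 1 4
f 2 4 3
f 4 1 5
f 4 5 3
f 5 1 6
f 5 6 3
f 6 1 7
f 6 7 3
f 7 1 8
f 7 8 3
f 8 1 9
f 8 9 3
f 9 1 10
f 9 10 3
f 10 1 11
f 10 11 3
f 11 1 12
f 11 12 3
f 12 1 13
f 12 13 3
f 13 1 14
f 13 14 3
f 14 1 15
f 14 15 3
f 15 1 2
f 15 2 3
f 17 16 20
f 17 20 18
f 18 20 21
f 18 21 19
f 20 16 22
f 20 22 21
f 21 22 23
f 21 23 19
f 22 16 24
f 22 24 23
f 23 24 25
f 23 25 19
f 24 16 26
f 24 26 25
f 25 26 27
f 25 27 19
f 26 16 28
f 26 28 27
f 27 28 29
f 27 29 19
f 28 16 30
f 28 30 29
f 29 30 31
f 29 31 19
f 30 16 32
f 30 32 31
f 31 32 33
f 31 33 19
f 32 16 34
f 32 34 33
f 33 34 35
f 33 35 19
f 34 16 36
f 34 36 35
f 35 36 37
f 35 37 19
f 36 16 38
f 36 38 37
f 37 38 39
f 37 39 19
f 38 16 40
f 38 40 39
f 39 40 41
f 39 41 19
f 40 16 42
f 40 42 41
f 41 42 43
f 41 43 19
f 42 16 44
f 42 44 43
f 43 44 45
f 43 45 19
f 44 16 17
f 44 17 45
f 45 17 18
f 45 18 19
f 47 49 46
f 50 47 46
f 46 49 48
f 48 50 46
f 47 53 49
f 51 47 50
f 51 53 47
f 49 53 48
f 52 50 48
f 48 53 52
f 52 51 50
f 53 51 52
f 55 54 57
f 55 57 56
f 57 54 58
f 57 58 56
f 58 54 59
f 58 59 56
f 59 54 60
f 59 60 56
f 60 54 61
f 60 61 56
f 61 54 62
f 61 62 56
f 62 54 63
f 62 63 56
f 63 54 64
f 63 64 56
f 64 54 65
f 64 65 56
f 65 54 66
f 65 66 56
f 66 54 67
f 66 67 56
f 67 54 55
f 67 55 56



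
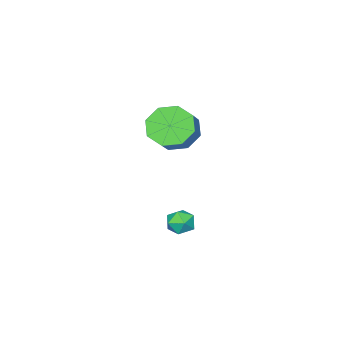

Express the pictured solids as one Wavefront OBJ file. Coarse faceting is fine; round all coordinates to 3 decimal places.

v -1.035 -0.198 2.126
v -0.352 -0.714 1.669
v 0.379 -0.337 2.338
v -0.305 0.178 2.794
v -0.437 -0.035 1.38
v 0.294 0.342 2.049
v -0.873 0.548 1.527
v -0.142 0.924 2.196
v -1.404 0.693 2.025
v -0.673 1.07 2.694
v -1.719 0.317 2.582
v -0.988 0.694 3.251
v -1.634 -0.362 2.871
v -0.903 0.015 3.54
v -1.198 -0.944 2.724
v -0.467 -0.568 3.393
v -0.667 -1.09 2.226
v 0.064 -0.713 2.895
v -0.333 1.37 -2.281
v 0.096 1.273 -1.815
v -0.496 0.347 -2.345
v -0.067 0.25 -1.879
v -0.627 0.532 -1.745
v -0.526 1.164 -1.706
v 0.126 0.456 -2.454
v 0.227 1.088 -2.415
v 0.38 0.708 -1.922
v -0.085 0.755 -1.483
v -0.315 0.865 -2.677
v -0.78 0.912 -2.238
f 2 1 5
f 2 5 3
f 3 5 6
f 3 6 4
f 5 1 7
f 5 7 6
f 6 7 8
f 6 8 4
f 7 1 9
f 7 9 8
f 8 9 10
f 8 10 4
f 9 1 11
f 9 11 10
f 10 11 12
f 10 12 4
f 11 1 13
f 11 13 12
f 12 13 14
f 12 14 4
f 13 1 15
f 13 15 14
f 14 15 16
f 14 16 4
f 15 1 17
f 15 17 16
f 16 17 18
f 16 18 4
f 17 1 2
f 17 2 18
f 18 2 3
f 18 3 4
f 19 30 24
f 19 24 20
f 19 20 26
f 19 26 29
f 19 29 30
f 20 24 28
f 24 30 23
f 30 29 21
f 29 26 25
f 26 20 27
f 22 28 23
f 22 23 21
f 22 21 25
f 22 25 27
f 22 27 28
f 23 28 24
f 21 23 30
f 25 21 29
f 27 25 26
f 28 27 20



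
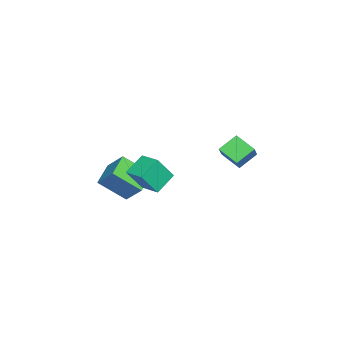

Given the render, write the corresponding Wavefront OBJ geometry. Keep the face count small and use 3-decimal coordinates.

v -1.153 2.646 1.165
v -1.902 3.428 1.885
v -0.594 3.723 0.575
v -1.342 4.506 1.294
v -0.258 2.674 2.066
v -1.006 3.457 2.785
v 0.302 3.752 1.475
v -0.447 4.534 2.195
v -1.119 -2.583 -0.916
v -2.204 -1.951 -0.133
v -1.742 -1.844 -2.375
v -2.826 -1.212 -1.592
v -0.354 -1.528 -0.708
v -1.438 -0.896 0.075
v -0.976 -0.789 -2.167
v -2.061 -0.157 -1.384
v -3.737 -4.318 -2.134
v -3.258 -3.315 -0.983
v -3.966 -2.751 -3.404
v -3.487 -1.748 -2.253
v -2.193 -4.492 -2.627
v -1.714 -3.489 -1.476
v -2.422 -2.925 -3.897
v -1.943 -1.922 -2.746
f 2 4 1
f 5 2 1
f 1 4 3
f 3 5 1
f 2 8 4
f 6 2 5
f 6 8 2
f 4 8 3
f 7 5 3
f 3 8 7
f 7 6 5
f 8 6 7
f 10 12 9
f 13 10 9
f 9 12 11
f 11 13 9
f 10 16 12
f 14 10 13
f 14 16 10
f 12 16 11
f 15 13 11
f 11 16 15
f 15 14 13
f 16 14 15
f 18 20 17
f 21 18 17
f 17 20 19
f 19 21 17
f 18 24 20
f 22 18 21
f 22 24 18
f 20 24 19
f 23 21 19
f 19 24 23
f 23 22 21
f 24 22 23



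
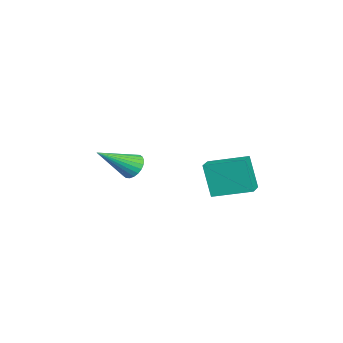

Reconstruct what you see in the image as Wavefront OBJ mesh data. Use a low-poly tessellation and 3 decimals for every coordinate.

v -0.64 0.91 1.584
v -0.98 0.563 3.035
v -0.494 2.481 1.994
v -0.834 2.134 3.445
v 0.214 0.786 1.755
v -0.126 0.439 3.206
v 0.36 2.357 2.165
v 0.02 2.01 3.616
v -4.18 -2.598 1.185
v -3.829 -2.143 1.466
v -3.34 -3.922 2.275
v -4.03 -2.148 1.614
v -4.253 -2.222 1.697
v -4.466 -2.353 1.702
v -4.635 -2.521 1.629
v -4.735 -2.701 1.487
v -4.75 -2.865 1.3
v -4.679 -2.989 1.095
v -4.532 -3.053 0.903
v -4.331 -3.048 0.755
v -4.107 -2.974 0.672
v -3.895 -2.843 0.667
v -3.726 -2.675 0.741
v -3.626 -2.495 0.882
v -3.61 -2.331 1.07
v -3.682 -2.207 1.275
f 2 4 1
f 5 2 1
f 1 4 3
f 3 5 1
f 2 8 4
f 6 2 5
f 6 8 2
f 4 8 3
f 7 5 3
f 3 8 7
f 7 6 5
f 8 6 7
f 10 9 12
f 10 12 11
f 12 9 13
f 12 13 11
f 13 9 14
f 13 14 11
f 14 9 15
f 14 15 11
f 15 9 16
f 15 16 11
f 16 9 17
f 16 17 11
f 17 9 18
f 17 18 11
f 18 9 19
f 18 19 11
f 19 9 20
f 19 20 11
f 20 9 21
f 20 21 11
f 21 9 22
f 21 22 11
f 22 9 23
f 22 23 11
f 23 9 24
f 23 24 11
f 24 9 25
f 24 25 11
f 25 9 26
f 25 26 11
f 26 9 10
f 26 10 11



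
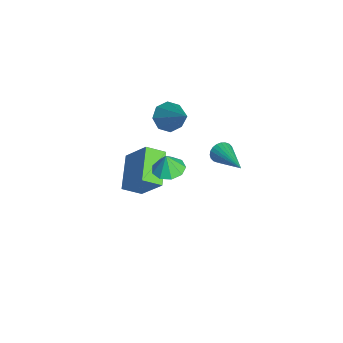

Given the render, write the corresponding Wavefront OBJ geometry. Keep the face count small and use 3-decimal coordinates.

v 2.224 -0.376 0.554
v 2.842 -0.896 0.493
v 2.216 -0.504 1.566
v 3.034 -0.381 0.56
v 2.848 0.137 0.625
v 2.369 0.415 0.656
v 1.823 0.323 0.639
v 1.465 -0.096 0.583
v 1.462 -0.646 0.513
v 1.816 -1.069 0.463
v 2.361 -1.168 0.455
v -0.584 0.127 1.603
v -0.055 -0.473 1.315
v 0.904 0.733 3.077
v 0.021 0.095 1.006
v -0.258 0.681 1.047
v -0.727 0.943 1.413
v -1.113 0.727 1.89
v -1.188 0.16 2.199
v -0.91 -0.427 2.159
v -0.44 -0.689 1.793
v -0.859 -1.196 -4.875
v -0.891 -2.183 -4.287
v -2.671 -0.696 -4.137
v -2.704 -1.684 -3.549
v 0.004 -0.316 -3.351
v -0.029 -1.304 -2.763
v -1.809 0.183 -2.613
v -1.841 -0.804 -2.025
v 2.624 2.021 1.798
v 2.872 1.793 1.314
v 4.516 2.539 2.522
v 2.838 2.011 1.248
v 2.771 2.23 1.266
v 2.682 2.418 1.365
v 2.584 2.545 1.53
v 2.492 2.593 1.736
v 2.42 2.553 1.951
v 2.38 2.433 2.143
v 2.377 2.249 2.282
v 2.411 2.031 2.348
v 2.478 1.812 2.33
v 2.567 1.624 2.231
v 2.665 1.497 2.066
v 2.757 1.45 1.86
v 2.829 1.489 1.645
v 2.869 1.61 1.453
f 2 1 4
f 2 4 3
f 4 1 5
f 4 5 3
f 5 1 6
f 5 6 3
f 6 1 7
f 6 7 3
f 7 1 8
f 7 8 3
f 8 1 9
f 8 9 3
f 9 1 10
f 9 10 3
f 10 1 11
f 10 11 3
f 11 1 2
f 11 2 3
f 13 12 15
f 13 15 14
f 15 12 16
f 15 16 14
f 16 12 17
f 16 17 14
f 17 12 18
f 17 18 14
f 18 12 19
f 18 19 14
f 19 12 20
f 19 20 14
f 20 12 21
f 20 21 14
f 21 12 13
f 21 13 14
f 23 25 22
f 26 23 22
f 22 25 24
f 24 26 22
f 23 29 25
f 27 23 26
f 27 29 23
f 25 29 24
f 28 26 24
f 24 29 28
f 28 27 26
f 29 27 28
f 31 30 33
f 31 33 32
f 33 30 34
f 33 34 32
f 34 30 35
f 34 35 32
f 35 30 36
f 35 36 32
f 36 30 37
f 36 37 32
f 37 30 38
f 37 38 32
f 38 30 39
f 38 39 32
f 39 30 40
f 39 40 32
f 40 30 41
f 40 41 32
f 41 30 42
f 41 42 32
f 42 30 43
f 42 43 32
f 43 30 44
f 43 44 32
f 44 30 45
f 44 45 32
f 45 30 46
f 45 46 32
f 46 30 47
f 46 47 32
f 47 30 31
f 47 31 32



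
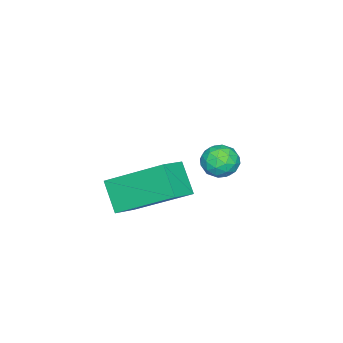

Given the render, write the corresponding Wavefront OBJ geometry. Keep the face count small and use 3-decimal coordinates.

v -2.05 3.024 1.035
v -1.757 2.529 1.341
v -2.963 2.771 1.499
v -2.67 2.276 1.805
v -2.525 2.89 1.967
v -1.961 3.046 1.68
v -2.759 2.254 1.16
v -2.195 2.41 0.873
v -2.195 2.052 1.418
v -2.05 2.446 1.917
v -2.67 2.854 0.923
v -2.525 3.248 1.422
v -1.824 2.799 1.147
v -2.896 2.501 1.693
v -2.811 2.863 1.788
v -2.639 2.571 1.968
v -1.943 3.103 1.347
v -1.771 2.812 1.526
v -2.222 3.024 1.895
v -2.949 2.488 1.314
v -2.777 2.197 1.493
v -2.081 2.729 0.872
v -1.909 2.437 1.052
v -2.498 2.276 0.945
v -1.909 2.227 1.372
v -2.445 2.079 1.645
v -2.498 2.066 1.266
v -2.167 2.157 1.097
v -1.824 2.459 1.665
v -2.36 2.31 1.938
v -2.275 2.671 2.034
v -1.943 2.763 1.865
v -2.081 2.179 1.711
v -2.36 2.99 0.902
v -2.896 2.841 1.175
v -2.777 2.537 0.975
v -2.445 2.629 0.806
v -2.275 3.221 1.195
v -2.811 3.073 1.468
v -2.553 3.143 1.743
v -2.222 3.234 1.574
v -2.639 3.121 1.129
v 1.038 1.634 1.051
v 0.578 0.997 1.931
v 0.733 3.423 2.186
v 0.272 2.786 3.066
v 1.948 1.534 1.454
v 1.487 0.897 2.334
v 1.642 3.323 2.589
v 1.182 2.686 3.469
f 1 38 17
f 38 12 41
f 17 41 6
f 38 41 17
f 1 17 13
f 17 6 18
f 13 18 2
f 17 18 13
f 1 13 22
f 13 2 23
f 22 23 8
f 13 23 22
f 1 22 34
f 22 8 37
f 34 37 11
f 22 37 34
f 1 34 38
f 34 11 42
f 38 42 12
f 34 42 38
f 2 18 29
f 18 6 32
f 29 32 10
f 18 32 29
f 6 41 19
f 41 12 40
f 19 40 5
f 41 40 19
f 12 42 39
f 42 11 35
f 39 35 3
f 42 35 39
f 11 37 36
f 37 8 24
f 36 24 7
f 37 24 36
f 8 23 28
f 23 2 25
f 28 25 9
f 23 25 28
f 4 30 16
f 30 10 31
f 16 31 5
f 30 31 16
f 4 16 14
f 16 5 15
f 14 15 3
f 16 15 14
f 4 14 21
f 14 3 20
f 21 20 7
f 14 20 21
f 4 21 26
f 21 7 27
f 26 27 9
f 21 27 26
f 4 26 30
f 26 9 33
f 30 33 10
f 26 33 30
f 5 31 19
f 31 10 32
f 19 32 6
f 31 32 19
f 3 15 39
f 15 5 40
f 39 40 12
f 15 40 39
f 7 20 36
f 20 3 35
f 36 35 11
f 20 35 36
f 9 27 28
f 27 7 24
f 28 24 8
f 27 24 28
f 10 33 29
f 33 9 25
f 29 25 2
f 33 25 29
f 44 46 43
f 47 44 43
f 43 46 45
f 45 47 43
f 44 50 46
f 48 44 47
f 48 50 44
f 46 50 45
f 49 47 45
f 45 50 49
f 49 48 47
f 50 48 49



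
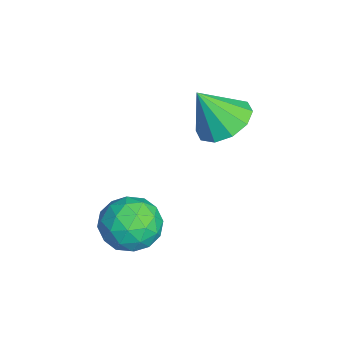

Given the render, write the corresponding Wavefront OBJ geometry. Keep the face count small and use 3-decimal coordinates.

v 2.42 1.251 -2.2
v 2.726 0.932 -1.599
v 1.674 0.308 -2.321
v 1.98 -0.011 -1.72
v 1.564 0.605 -1.645
v 2.025 1.187 -1.57
v 2.375 0.053 -2.35
v 2.836 0.635 -2.275
v 2.698 0.191 -1.691
v 2.197 0.532 -1.255
v 2.203 0.708 -2.665
v 1.702 1.049 -2.229
v 2.638 1.174 -1.889
v 1.762 0.066 -2.031
v 1.517 0.428 -1.987
v 1.697 0.24 -1.634
v 2.226 1.324 -1.872
v 2.406 1.136 -1.518
v 1.723 0.944 -1.546
v 1.994 0.104 -2.402
v 2.174 -0.084 -2.048
v 2.703 1 -2.286
v 2.883 0.812 -1.933
v 2.677 0.296 -2.374
v 2.802 0.551 -1.59
v 2.363 -0.003 -1.661
v 2.596 0.035 -2.031
v 2.867 0.377 -1.987
v 2.507 0.751 -1.334
v 2.069 0.198 -1.405
v 1.824 0.559 -1.361
v 2.095 0.902 -1.317
v 2.491 0.316 -1.388
v 2.331 1.042 -2.515
v 1.893 0.489 -2.586
v 2.305 0.338 -2.603
v 2.576 0.681 -2.559
v 2.037 1.243 -2.259
v 1.598 0.689 -2.33
v 1.533 0.863 -1.933
v 1.804 1.205 -1.889
v 1.909 0.924 -2.532
v -0.035 2.777 -0.524
v 0.678 2.905 -0.439
v -0.045 2.163 0.484
v 0.452 3.239 -0.237
v 0.039 3.397 -0.145
v -0.402 3.318 -0.198
v -0.703 3.032 -0.375
v -0.749 2.649 -0.609
v -0.522 2.315 -0.81
v -0.109 2.157 -0.902
v 0.332 2.237 -0.85
v 0.633 2.522 -0.672
f 1 38 17
f 38 12 41
f 17 41 6
f 38 41 17
f 1 17 13
f 17 6 18
f 13 18 2
f 17 18 13
f 1 13 22
f 13 2 23
f 22 23 8
f 13 23 22
f 1 22 34
f 22 8 37
f 34 37 11
f 22 37 34
f 1 34 38
f 34 11 42
f 38 42 12
f 34 42 38
f 2 18 29
f 18 6 32
f 29 32 10
f 18 32 29
f 6 41 19
f 41 12 40
f 19 40 5
f 41 40 19
f 12 42 39
f 42 11 35
f 39 35 3
f 42 35 39
f 11 37 36
f 37 8 24
f 36 24 7
f 37 24 36
f 8 23 28
f 23 2 25
f 28 25 9
f 23 25 28
f 4 30 16
f 30 10 31
f 16 31 5
f 30 31 16
f 4 16 14
f 16 5 15
f 14 15 3
f 16 15 14
f 4 14 21
f 14 3 20
f 21 20 7
f 14 20 21
f 4 21 26
f 21 7 27
f 26 27 9
f 21 27 26
f 4 26 30
f 26 9 33
f 30 33 10
f 26 33 30
f 5 31 19
f 31 10 32
f 19 32 6
f 31 32 19
f 3 15 39
f 15 5 40
f 39 40 12
f 15 40 39
f 7 20 36
f 20 3 35
f 36 35 11
f 20 35 36
f 9 27 28
f 27 7 24
f 28 24 8
f 27 24 28
f 10 33 29
f 33 9 25
f 29 25 2
f 33 25 29
f 44 43 46
f 44 46 45
f 46 43 47
f 46 47 45
f 47 43 48
f 47 48 45
f 48 43 49
f 48 49 45
f 49 43 50
f 49 50 45
f 50 43 51
f 50 51 45
f 51 43 52
f 51 52 45
f 52 43 53
f 52 53 45
f 53 43 54
f 53 54 45
f 54 43 44
f 54 44 45



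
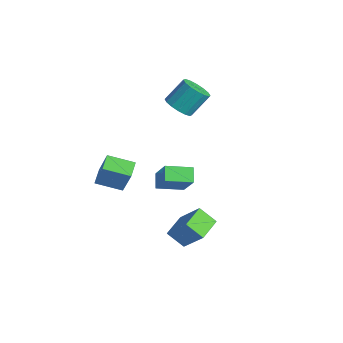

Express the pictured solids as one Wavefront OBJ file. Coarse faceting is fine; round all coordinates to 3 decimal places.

v 3.15 -1.285 -4.714
v 2.433 -1.886 -3.932
v 2.394 -0.071 -4.474
v 1.677 -0.673 -3.692
v 4.343 -0.827 -3.268
v 3.626 -1.429 -2.486
v 3.587 0.386 -3.028
v 2.87 -0.215 -2.246
v -2.635 -3.178 -1.894
v -1.719 -3.141 -0.094
v -1.775 -1.961 -2.356
v -0.859 -1.924 -0.556
v -1.921 -3.816 -2.244
v -1.005 -3.779 -0.444
v -1.061 -2.599 -2.706
v -0.145 -2.562 -0.906
v -1.376 -0.475 -2.375
v -0.187 -0.555 -0.883
v -0.87 0.953 -2.701
v 0.319 0.873 -1.209
v -0.679 -0.853 -2.951
v 0.51 -0.933 -1.459
v -0.173 0.575 -3.277
v 1.016 0.495 -1.785
v -3.52 2.089 0.674
v -3.14 1.456 1.207
v -3.059 2.559 2.458
v -3.44 3.191 1.926
v -2.778 1.671 0.994
v -2.697 2.773 2.246
v -2.615 1.997 0.696
v -2.534 3.1 1.948
v -2.695 2.348 0.392
v -2.614 3.451 1.644
v -2.996 2.629 0.164
v -2.915 3.732 1.415
v -3.437 2.766 0.072
v -3.356 3.869 1.324
v -3.901 2.721 0.142
v -3.82 3.824 1.393
v -4.263 2.507 0.354
v -4.182 3.609 1.606
v -4.426 2.18 0.652
v -4.345 3.283 1.904
v -4.346 1.829 0.956
v -4.265 2.932 2.208
v -4.045 1.548 1.185
v -3.964 2.651 2.436
v -3.604 1.411 1.276
v -3.523 2.514 2.528
f 2 4 1
f 5 2 1
f 1 4 3
f 3 5 1
f 2 8 4
f 6 2 5
f 6 8 2
f 4 8 3
f 7 5 3
f 3 8 7
f 7 6 5
f 8 6 7
f 10 12 9
f 13 10 9
f 9 12 11
f 11 13 9
f 10 16 12
f 14 10 13
f 14 16 10
f 12 16 11
f 15 13 11
f 11 16 15
f 15 14 13
f 16 14 15
f 18 20 17
f 21 18 17
f 17 20 19
f 19 21 17
f 18 24 20
f 22 18 21
f 22 24 18
f 20 24 19
f 23 21 19
f 19 24 23
f 23 22 21
f 24 22 23
f 26 25 29
f 26 29 27
f 27 29 30
f 27 30 28
f 29 25 31
f 29 31 30
f 30 31 32
f 30 32 28
f 31 25 33
f 31 33 32
f 32 33 34
f 32 34 28
f 33 25 35
f 33 35 34
f 34 35 36
f 34 36 28
f 35 25 37
f 35 37 36
f 36 37 38
f 36 38 28
f 37 25 39
f 37 39 38
f 38 39 40
f 38 40 28
f 39 25 41
f 39 41 40
f 40 41 42
f 40 42 28
f 41 25 43
f 41 43 42
f 42 43 44
f 42 44 28
f 43 25 45
f 43 45 44
f 44 45 46
f 44 46 28
f 45 25 47
f 45 47 46
f 46 47 48
f 46 48 28
f 47 25 49
f 47 49 48
f 48 49 50
f 48 50 28
f 49 25 26
f 49 26 50
f 50 26 27
f 50 27 28



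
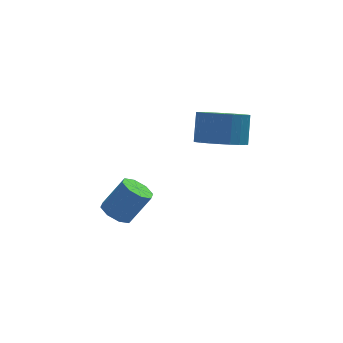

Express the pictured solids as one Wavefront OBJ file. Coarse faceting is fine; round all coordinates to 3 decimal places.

v -0.903 2.948 -2.798
v -0.466 3.475 -3.149
v 0.481 3.58 -1.814
v 0.043 3.052 -1.462
v -0.913 3.716 -2.851
v 0.033 3.82 -1.516
v -1.355 3.507 -2.521
v -0.409 3.611 -1.186
v -1.532 2.97 -2.354
v -0.586 3.075 -1.018
v -1.341 2.42 -2.446
v -0.394 2.525 -1.111
v -0.893 2.18 -2.744
v 0.053 2.284 -1.409
v -0.451 2.389 -3.074
v 0.495 2.493 -1.739
v -0.274 2.925 -3.242
v 0.672 3.03 -1.906
v 3.252 1.937 1.728
v 4.167 2.325 1.281
v 4.423 3.111 2.485
v 3.508 2.723 2.932
v 3.883 2.615 1.152
v 4.139 3.4 2.356
v 3.503 2.801 1.112
v 3.759 3.586 2.316
v 3.084 2.855 1.165
v 3.34 3.641 2.369
v 2.692 2.77 1.304
v 2.947 3.556 2.508
v 2.384 2.558 1.507
v 2.64 3.344 2.711
v 2.209 2.252 1.744
v 2.464 3.037 2.948
v 2.192 1.898 1.979
v 2.448 2.683 3.183
v 2.337 1.549 2.175
v 2.593 2.335 3.379
v 2.621 1.26 2.304
v 2.877 2.045 3.508
v 3.001 1.074 2.344
v 3.257 1.859 3.548
v 3.42 1.019 2.291
v 3.676 1.805 3.495
v 3.813 1.104 2.152
v 4.068 1.89 3.356
v 4.12 1.316 1.949
v 4.376 2.102 3.153
v 4.296 1.623 1.712
v 4.551 2.408 2.916
v 4.312 1.977 1.477
v 4.568 2.762 2.681
f 2 1 5
f 2 5 3
f 3 5 6
f 3 6 4
f 5 1 7
f 5 7 6
f 6 7 8
f 6 8 4
f 7 1 9
f 7 9 8
f 8 9 10
f 8 10 4
f 9 1 11
f 9 11 10
f 10 11 12
f 10 12 4
f 11 1 13
f 11 13 12
f 12 13 14
f 12 14 4
f 13 1 15
f 13 15 14
f 14 15 16
f 14 16 4
f 15 1 17
f 15 17 16
f 16 17 18
f 16 18 4
f 17 1 2
f 17 2 18
f 18 2 3
f 18 3 4
f 20 19 23
f 20 23 21
f 21 23 24
f 21 24 22
f 23 19 25
f 23 25 24
f 24 25 26
f 24 26 22
f 25 19 27
f 25 27 26
f 26 27 28
f 26 28 22
f 27 19 29
f 27 29 28
f 28 29 30
f 28 30 22
f 29 19 31
f 29 31 30
f 30 31 32
f 30 32 22
f 31 19 33
f 31 33 32
f 32 33 34
f 32 34 22
f 33 19 35
f 33 35 34
f 34 35 36
f 34 36 22
f 35 19 37
f 35 37 36
f 36 37 38
f 36 38 22
f 37 19 39
f 37 39 38
f 38 39 40
f 38 40 22
f 39 19 41
f 39 41 40
f 40 41 42
f 40 42 22
f 41 19 43
f 41 43 42
f 42 43 44
f 42 44 22
f 43 19 45
f 43 45 44
f 44 45 46
f 44 46 22
f 45 19 47
f 45 47 46
f 46 47 48
f 46 48 22
f 47 19 49
f 47 49 48
f 48 49 50
f 48 50 22
f 49 19 51
f 49 51 50
f 50 51 52
f 50 52 22
f 51 19 20
f 51 20 52
f 52 20 21
f 52 21 22



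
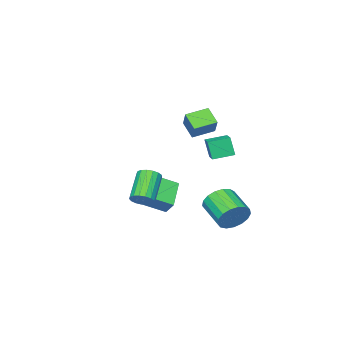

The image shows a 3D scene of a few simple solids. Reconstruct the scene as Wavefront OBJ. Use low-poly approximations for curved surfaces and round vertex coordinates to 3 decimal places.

v -3.819 -1.097 -3.56
v -3.775 -0.462 -2.776
v -2.399 -0.132 -4.42
v -2.355 0.502 -3.636
v -2.885 -1.922 -2.944
v -2.841 -1.288 -2.16
v -1.465 -0.958 -3.804
v -1.421 -0.323 -3.02
v -1.466 2.721 2.622
v -1.719 1.825 3.314
v -2.664 3.26 2.882
v -2.918 2.365 3.574
v -0.962 3.355 3.626
v -1.216 2.46 4.318
v -2.161 3.895 3.886
v -2.414 2.999 4.578
v 0.848 1.262 -1.798
v 1.341 1.144 -1.315
v -0.014 0.36 -0.12
v -0.508 0.478 -0.602
v 1.229 1.451 -1.242
v -0.127 0.667 -0.046
v 1.029 1.714 -1.295
v -0.326 0.93 -0.1
v 0.788 1.874 -1.464
v -0.568 1.09 -0.269
v 0.561 1.894 -1.709
v -0.795 1.11 -0.514
v 0.399 1.769 -1.974
v -0.957 0.985 -0.779
v 0.34 1.528 -2.199
v -1.016 0.744 -1.004
v 0.398 1.226 -2.332
v -0.958 0.442 -1.137
v 0.558 0.932 -2.343
v -0.798 0.148 -1.147
v 0.785 0.714 -2.228
v -0.57 -0.07 -1.033
v 1.027 0.621 -2.015
v -0.329 -0.163 -0.82
v 1.227 0.675 -1.752
v -0.129 -0.109 -0.557
v 1.341 0.864 -1.5
v -0.015 0.08 -0.304
v -3.457 3.772 1.172
v -3.47 3.394 2.332
v -2.883 4.526 1.425
v -2.897 4.147 2.584
v -2.443 3.073 0.956
v -2.457 2.694 2.115
v -1.87 3.826 1.208
v -1.883 3.448 2.368
v -2.588 4.776 -3.133
v -2.086 4.937 -2.272
v -2.611 3.326 -1.665
v -3.112 3.164 -2.527
v -2.527 5.114 -2.184
v -3.052 3.502 -1.577
v -2.982 5.213 -2.313
v -3.507 3.602 -1.706
v -3.347 5.212 -2.63
v -3.872 3.601 -2.024
v -3.538 5.111 -3.063
v -4.062 3.5 -2.456
v -3.511 4.934 -3.512
v -4.035 3.322 -2.905
v -3.272 4.72 -3.874
v -3.797 3.108 -3.267
v -2.877 4.519 -4.066
v -3.402 2.907 -3.459
v -2.416 4.376 -4.045
v -2.94 2.765 -3.438
v -1.993 4.326 -3.815
v -2.518 2.714 -3.208
v -1.707 4.378 -3.429
v -2.232 2.767 -2.822
v -1.623 4.521 -2.975
v -2.148 2.91 -2.368
v -1.76 4.723 -2.557
v -2.284 3.112 -1.95
f 2 4 1
f 5 2 1
f 1 4 3
f 3 5 1
f 2 8 4
f 6 2 5
f 6 8 2
f 4 8 3
f 7 5 3
f 3 8 7
f 7 6 5
f 8 6 7
f 10 12 9
f 13 10 9
f 9 12 11
f 11 13 9
f 10 16 12
f 14 10 13
f 14 16 10
f 12 16 11
f 15 13 11
f 11 16 15
f 15 14 13
f 16 14 15
f 18 17 21
f 18 21 19
f 19 21 22
f 19 22 20
f 21 17 23
f 21 23 22
f 22 23 24
f 22 24 20
f 23 17 25
f 23 25 24
f 24 25 26
f 24 26 20
f 25 17 27
f 25 27 26
f 26 27 28
f 26 28 20
f 27 17 29
f 27 29 28
f 28 29 30
f 28 30 20
f 29 17 31
f 29 31 30
f 30 31 32
f 30 32 20
f 31 17 33
f 31 33 32
f 32 33 34
f 32 34 20
f 33 17 35
f 33 35 34
f 34 35 36
f 34 36 20
f 35 17 37
f 35 37 36
f 36 37 38
f 36 38 20
f 37 17 39
f 37 39 38
f 38 39 40
f 38 40 20
f 39 17 41
f 39 41 40
f 40 41 42
f 40 42 20
f 41 17 43
f 41 43 42
f 42 43 44
f 42 44 20
f 43 17 18
f 43 18 44
f 44 18 19
f 44 19 20
f 46 48 45
f 49 46 45
f 45 48 47
f 47 49 45
f 46 52 48
f 50 46 49
f 50 52 46
f 48 52 47
f 51 49 47
f 47 52 51
f 51 50 49
f 52 50 51
f 54 53 57
f 54 57 55
f 55 57 58
f 55 58 56
f 57 53 59
f 57 59 58
f 58 59 60
f 58 60 56
f 59 53 61
f 59 61 60
f 60 61 62
f 60 62 56
f 61 53 63
f 61 63 62
f 62 63 64
f 62 64 56
f 63 53 65
f 63 65 64
f 64 65 66
f 64 66 56
f 65 53 67
f 65 67 66
f 66 67 68
f 66 68 56
f 67 53 69
f 67 69 68
f 68 69 70
f 68 70 56
f 69 53 71
f 69 71 70
f 70 71 72
f 70 72 56
f 71 53 73
f 71 73 72
f 72 73 74
f 72 74 56
f 73 53 75
f 73 75 74
f 74 75 76
f 74 76 56
f 75 53 77
f 75 77 76
f 76 77 78
f 76 78 56
f 77 53 79
f 77 79 78
f 78 79 80
f 78 80 56
f 79 53 54
f 79 54 80
f 80 54 55
f 80 55 56



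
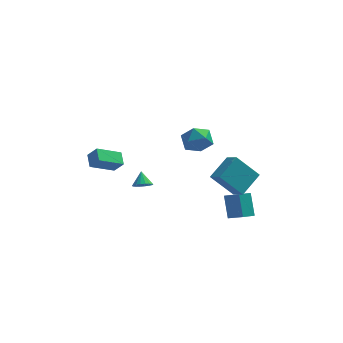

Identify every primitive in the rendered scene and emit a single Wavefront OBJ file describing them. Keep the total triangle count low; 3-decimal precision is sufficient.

v -4.013 -2.314 1.568
v -4.242 -1.505 2.01
v -4.588 -2.084 0.848
v -4.817 -1.275 1.289
v -2.723 -1.525 0.791
v -2.952 -0.716 1.232
v -3.298 -1.295 0.07
v -3.527 -0.486 0.512
v -2.17 3.214 -4.25
v -1.724 2.926 -3.894
v -2.33 3.906 -3.49
v -1.574 3.12 -4.039
v -1.542 3.332 -4.226
v -1.635 3.521 -4.418
v -1.833 3.65 -4.576
v -2.099 3.692 -4.67
v -2.379 3.639 -4.681
v -2.617 3.502 -4.606
v -2.767 3.309 -4.461
v -2.799 3.096 -4.274
v -2.706 2.907 -4.083
v -2.507 2.778 -3.924
v -2.242 2.736 -3.83
v -1.962 2.789 -3.819
v 2.097 -0.169 -0.923
v 2.68 -0.922 -0.373
v 2.984 1.136 -0.077
v 3.567 0.383 0.473
v 3.453 -0.163 -2.353
v 4.036 -0.916 -1.803
v 4.34 1.142 -1.507
v 4.923 0.389 -0.957
v 4.059 -0.507 -4.052
v 3.766 0.402 -2.732
v 3.131 0.39 -4.875
v 2.838 1.299 -3.554
v 4.702 -0.019 -4.246
v 4.409 0.89 -2.925
v 3.774 0.878 -5.068
v 3.481 1.787 -3.748
v 0.435 -0.417 2.671
v 1.118 0.325 2.822
v 1.622 -1.385 2.058
v 2.305 -0.643 2.209
v 1.889 -1.122 3.007
v 1.155 -0.524 3.386
v 1.585 -0.536 1.494
v 0.851 0.062 1.873
v 1.829 0.252 2.094
v 2.016 -0.11 3.029
v 0.724 -0.95 1.851
v 0.911 -1.312 2.786
f 2 4 1
f 5 2 1
f 1 4 3
f 3 5 1
f 2 8 4
f 6 2 5
f 6 8 2
f 4 8 3
f 7 5 3
f 3 8 7
f 7 6 5
f 8 6 7
f 10 9 12
f 10 12 11
f 12 9 13
f 12 13 11
f 13 9 14
f 13 14 11
f 14 9 15
f 14 15 11
f 15 9 16
f 15 16 11
f 16 9 17
f 16 17 11
f 17 9 18
f 17 18 11
f 18 9 19
f 18 19 11
f 19 9 20
f 19 20 11
f 20 9 21
f 20 21 11
f 21 9 22
f 21 22 11
f 22 9 23
f 22 23 11
f 23 9 24
f 23 24 11
f 24 9 10
f 24 10 11
f 26 28 25
f 29 26 25
f 25 28 27
f 27 29 25
f 26 32 28
f 30 26 29
f 30 32 26
f 28 32 27
f 31 29 27
f 27 32 31
f 31 30 29
f 32 30 31
f 34 36 33
f 37 34 33
f 33 36 35
f 35 37 33
f 34 40 36
f 38 34 37
f 38 40 34
f 36 40 35
f 39 37 35
f 35 40 39
f 39 38 37
f 40 38 39
f 41 52 46
f 41 46 42
f 41 42 48
f 41 48 51
f 41 51 52
f 42 46 50
f 46 52 45
f 52 51 43
f 51 48 47
f 48 42 49
f 44 50 45
f 44 45 43
f 44 43 47
f 44 47 49
f 44 49 50
f 45 50 46
f 43 45 52
f 47 43 51
f 49 47 48
f 50 49 42



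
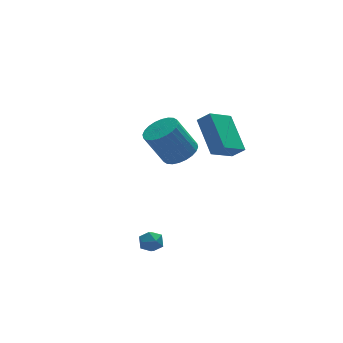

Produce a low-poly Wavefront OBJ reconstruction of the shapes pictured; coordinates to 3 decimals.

v 0.007 3.234 -0.74
v 0.809 3.577 -0.364
v -0.105 3.849 1.337
v -0.907 3.506 0.96
v 0.654 3.886 -0.497
v -0.26 4.158 1.204
v 0.4 4.096 -0.667
v -0.514 4.368 1.034
v 0.086 4.174 -0.849
v -0.828 4.447 0.852
v -0.24 4.11 -1.013
v -1.154 4.382 0.688
v -0.528 3.912 -1.136
v -1.442 4.184 0.565
v -0.735 3.611 -1.199
v -1.649 3.883 0.502
v -0.829 3.252 -1.192
v -1.742 3.525 0.509
v -0.795 2.891 -1.117
v -1.709 3.163 0.584
v -0.64 2.582 -0.984
v -1.554 2.854 0.717
v -0.386 2.372 -0.814
v -1.3 2.644 0.887
v -0.072 2.293 -0.632
v -0.986 2.566 1.069
v 0.254 2.358 -0.468
v -0.66 2.63 1.233
v 0.542 2.556 -0.345
v -0.372 2.828 1.356
v 0.749 2.857 -0.282
v -0.165 3.129 1.419
v 0.842 3.215 -0.289
v -0.071 3.488 1.412
v -3.215 0.111 -3.737
v -2.842 0.188 -4.266
v -2.738 -0.808 -3.534
v -2.365 -0.731 -4.063
v -2.282 -0.343 -3.546
v -2.577 0.225 -3.671
v -3.003 -0.845 -4.129
v -3.298 -0.277 -4.254
v -2.711 -0.403 -4.508
v -2.265 -0.092 -4.148
v -3.315 -0.528 -3.652
v -2.869 -0.217 -3.292
v 0.017 -0.52 1.493
v 0.5 -0.902 2.05
v 0.036 1.252 2.693
v 0.518 0.87 3.25
v 1.262 -0.03 0.75
v 1.744 -0.412 1.307
v 1.28 1.742 1.95
v 1.763 1.36 2.507
f 2 1 5
f 2 5 3
f 3 5 6
f 3 6 4
f 5 1 7
f 5 7 6
f 6 7 8
f 6 8 4
f 7 1 9
f 7 9 8
f 8 9 10
f 8 10 4
f 9 1 11
f 9 11 10
f 10 11 12
f 10 12 4
f 11 1 13
f 11 13 12
f 12 13 14
f 12 14 4
f 13 1 15
f 13 15 14
f 14 15 16
f 14 16 4
f 15 1 17
f 15 17 16
f 16 17 18
f 16 18 4
f 17 1 19
f 17 19 18
f 18 19 20
f 18 20 4
f 19 1 21
f 19 21 20
f 20 21 22
f 20 22 4
f 21 1 23
f 21 23 22
f 22 23 24
f 22 24 4
f 23 1 25
f 23 25 24
f 24 25 26
f 24 26 4
f 25 1 27
f 25 27 26
f 26 27 28
f 26 28 4
f 27 1 29
f 27 29 28
f 28 29 30
f 28 30 4
f 29 1 31
f 29 31 30
f 30 31 32
f 30 32 4
f 31 1 33
f 31 33 32
f 32 33 34
f 32 34 4
f 33 1 2
f 33 2 34
f 34 2 3
f 34 3 4
f 35 46 40
f 35 40 36
f 35 36 42
f 35 42 45
f 35 45 46
f 36 40 44
f 40 46 39
f 46 45 37
f 45 42 41
f 42 36 43
f 38 44 39
f 38 39 37
f 38 37 41
f 38 41 43
f 38 43 44
f 39 44 40
f 37 39 46
f 41 37 45
f 43 41 42
f 44 43 36
f 48 50 47
f 51 48 47
f 47 50 49
f 49 51 47
f 48 54 50
f 52 48 51
f 52 54 48
f 50 54 49
f 53 51 49
f 49 54 53
f 53 52 51
f 54 52 53

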